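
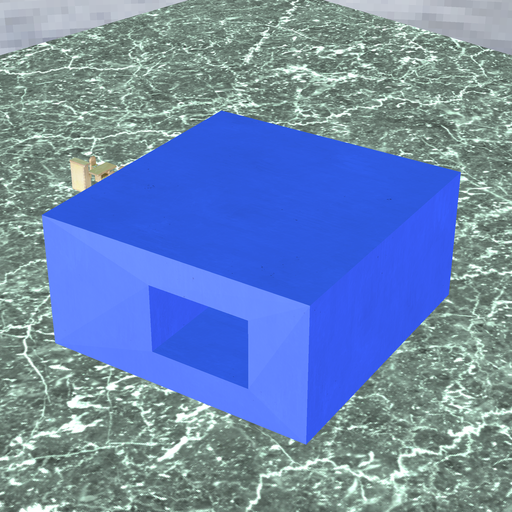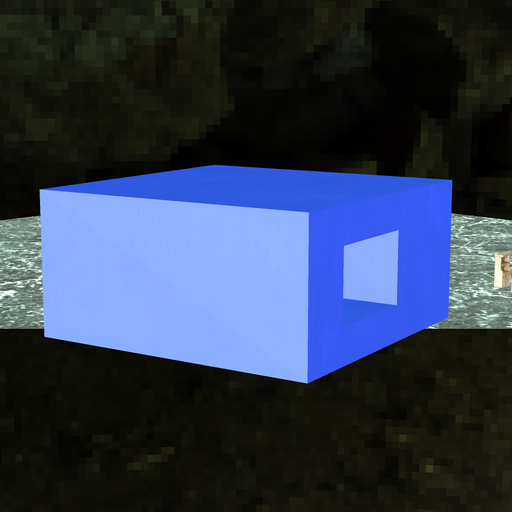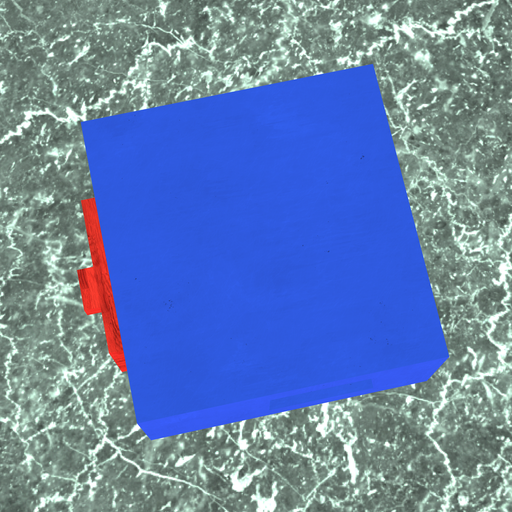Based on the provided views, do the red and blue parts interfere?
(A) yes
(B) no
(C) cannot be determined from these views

(C) cannot be determined from these views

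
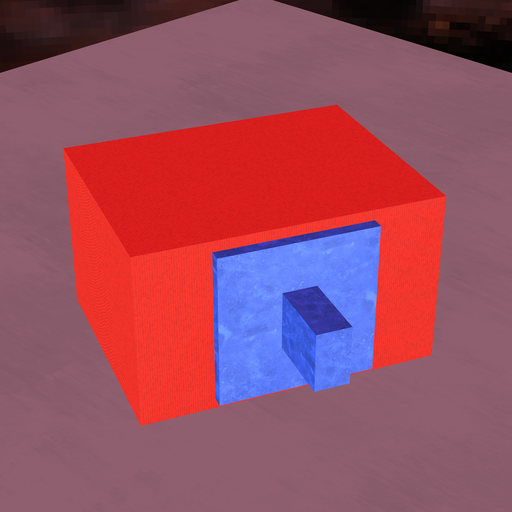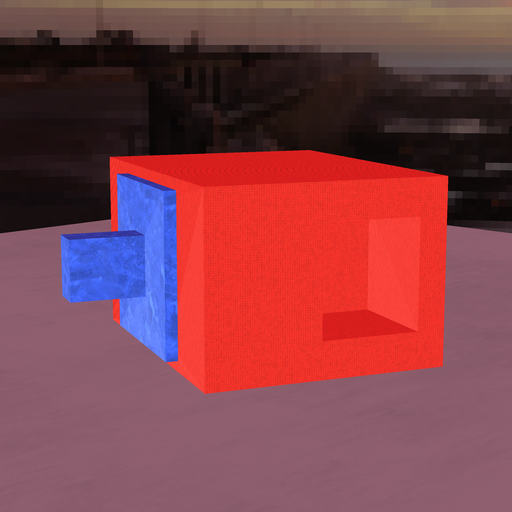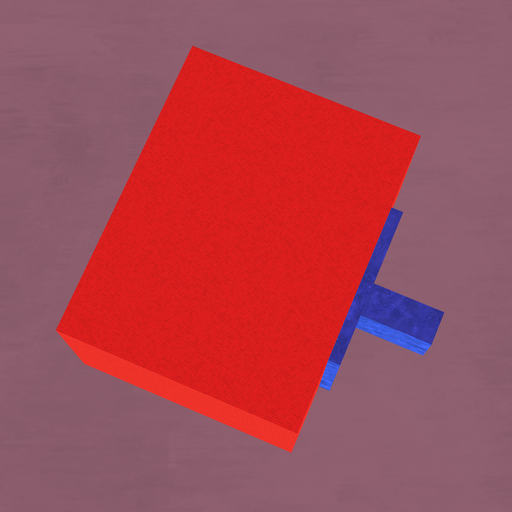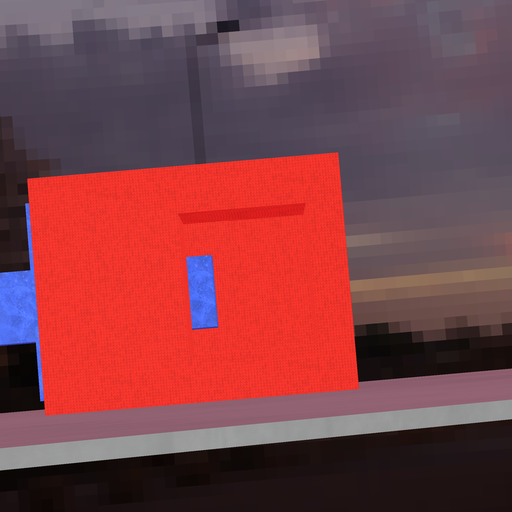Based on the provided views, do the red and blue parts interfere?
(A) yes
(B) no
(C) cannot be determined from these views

(B) no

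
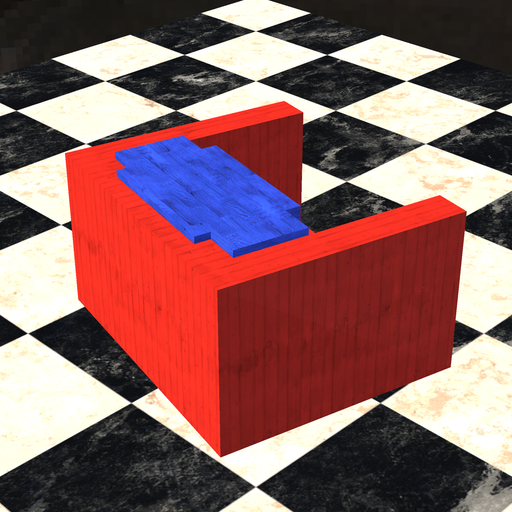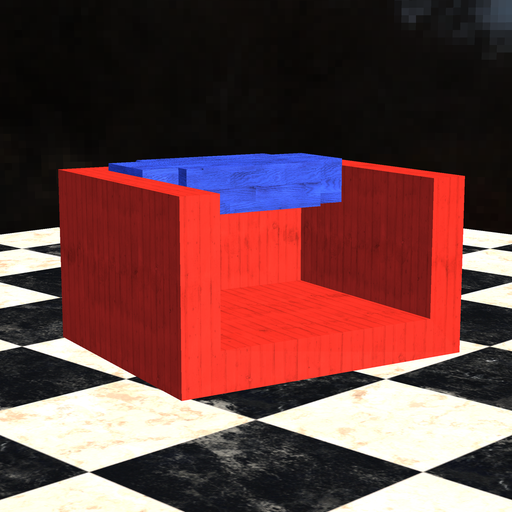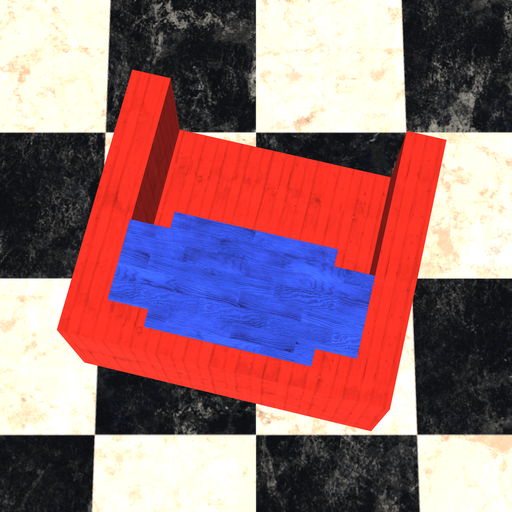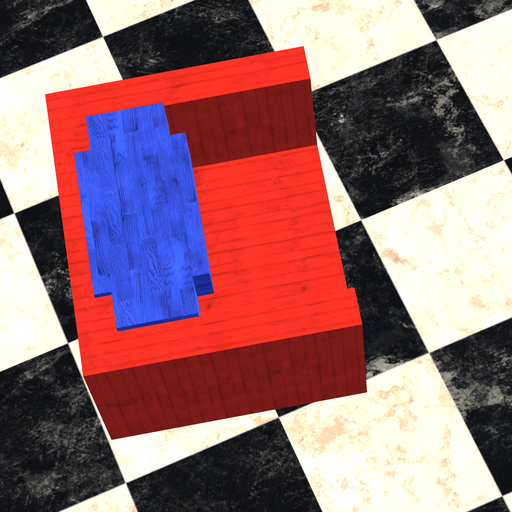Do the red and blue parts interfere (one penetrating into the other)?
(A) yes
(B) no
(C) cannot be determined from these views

(A) yes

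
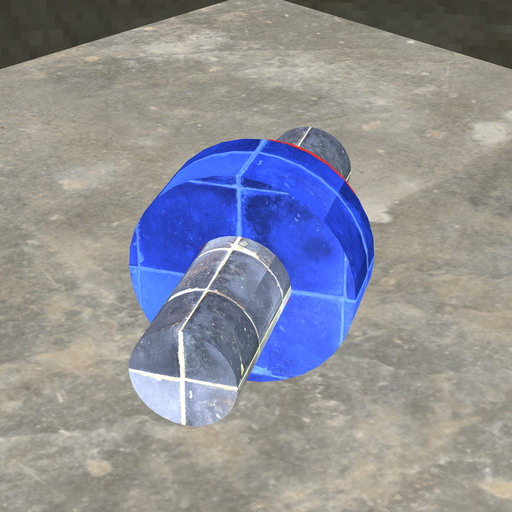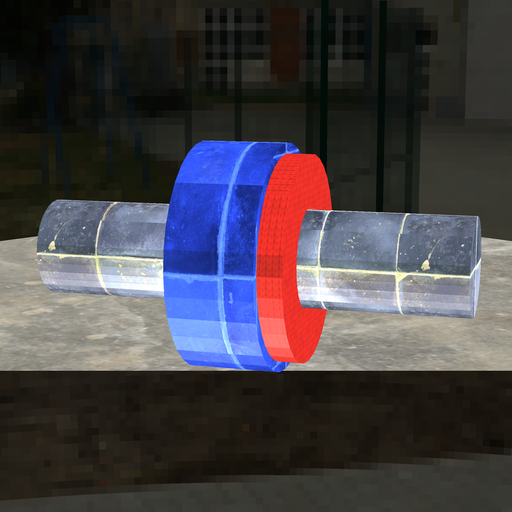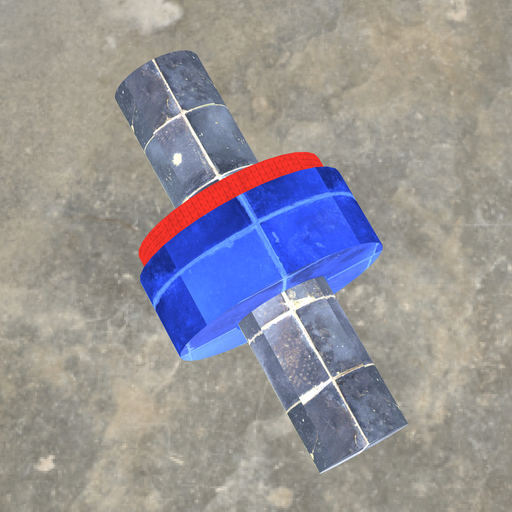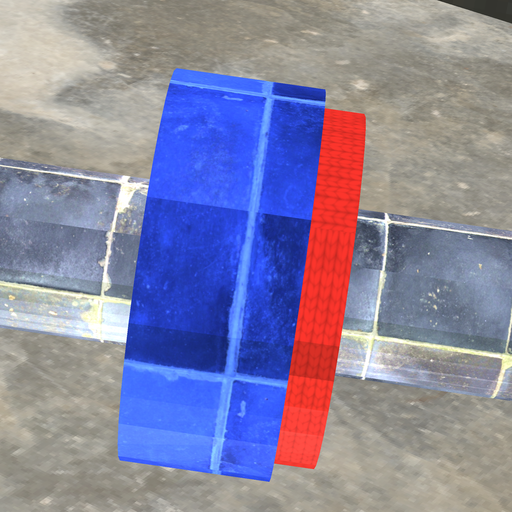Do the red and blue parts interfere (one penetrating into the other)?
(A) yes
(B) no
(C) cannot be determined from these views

(A) yes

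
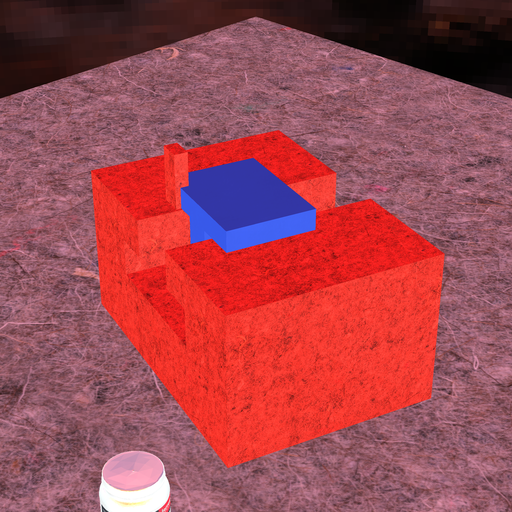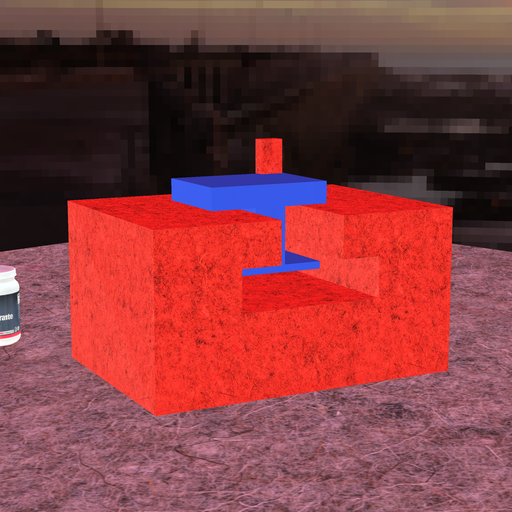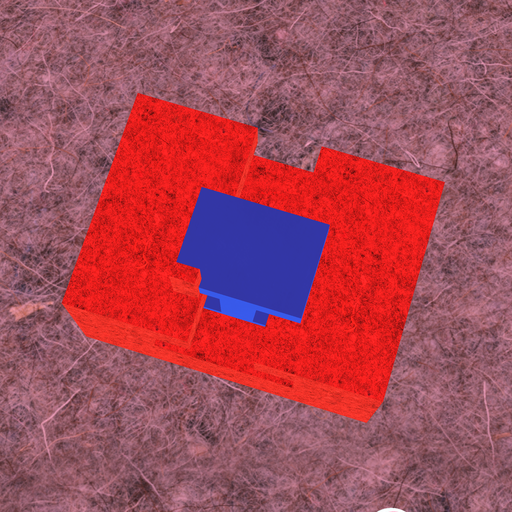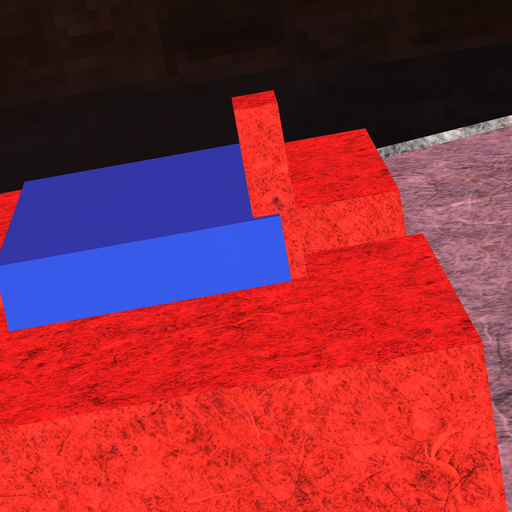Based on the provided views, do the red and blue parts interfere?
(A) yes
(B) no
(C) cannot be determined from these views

(A) yes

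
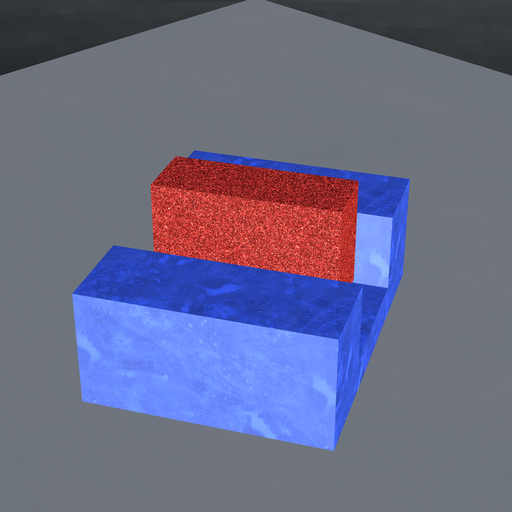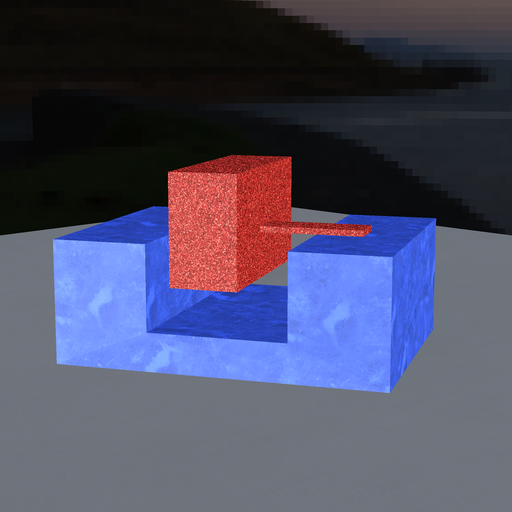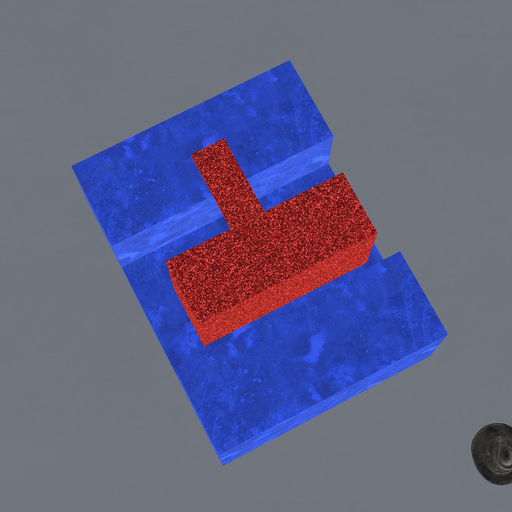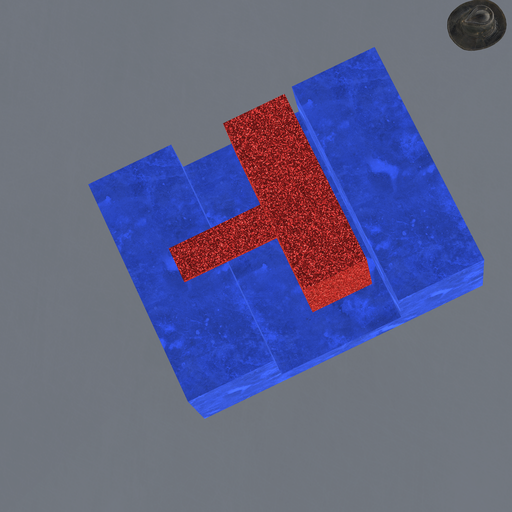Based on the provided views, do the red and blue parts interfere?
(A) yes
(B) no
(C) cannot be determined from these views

(B) no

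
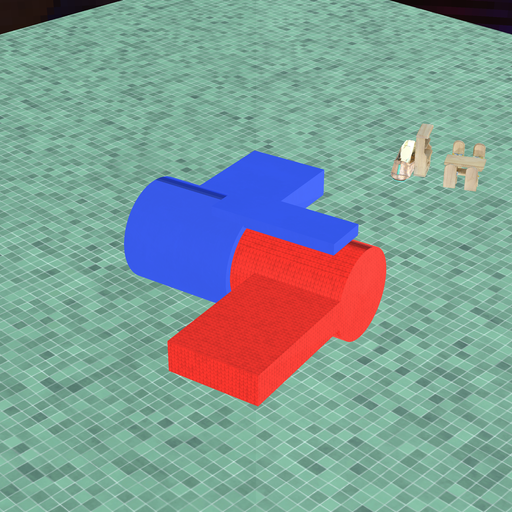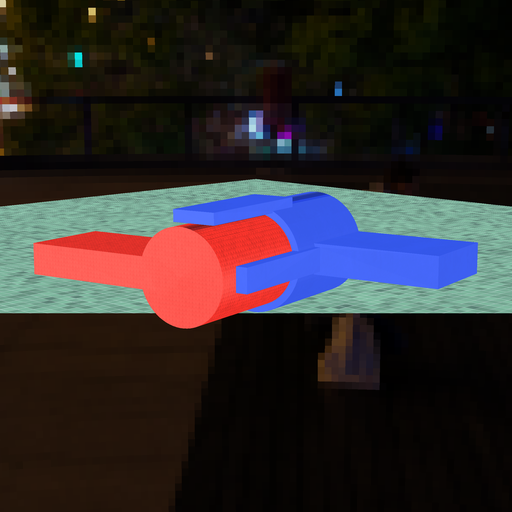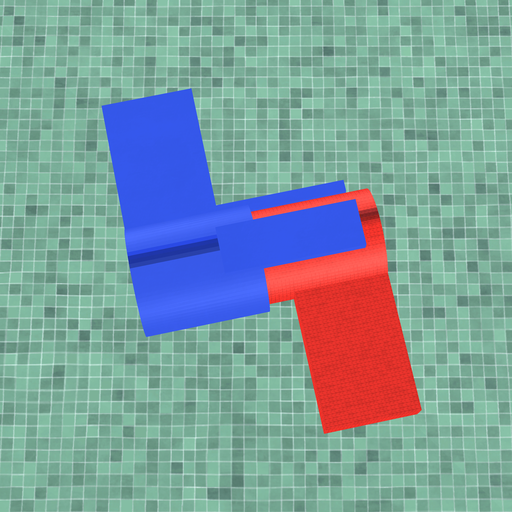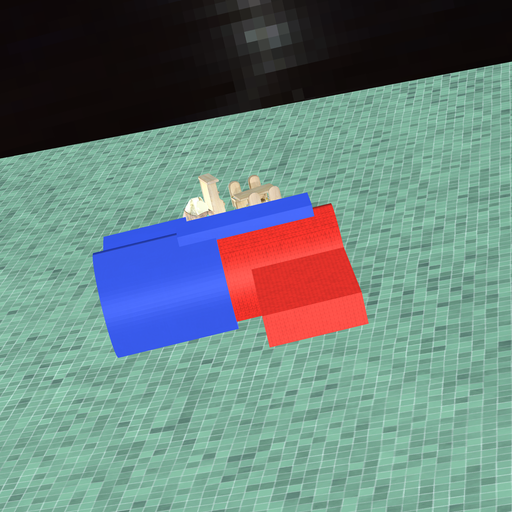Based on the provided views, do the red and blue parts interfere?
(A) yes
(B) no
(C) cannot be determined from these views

(A) yes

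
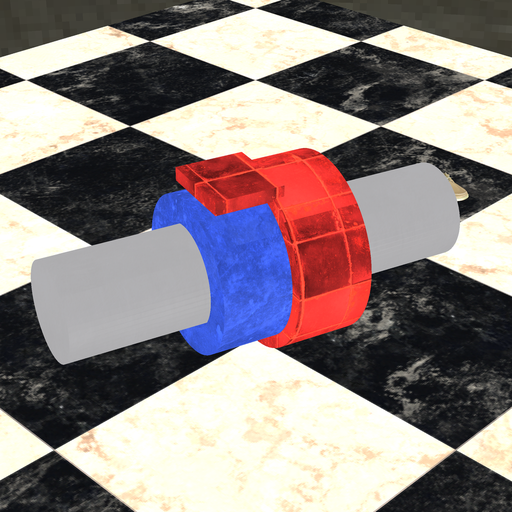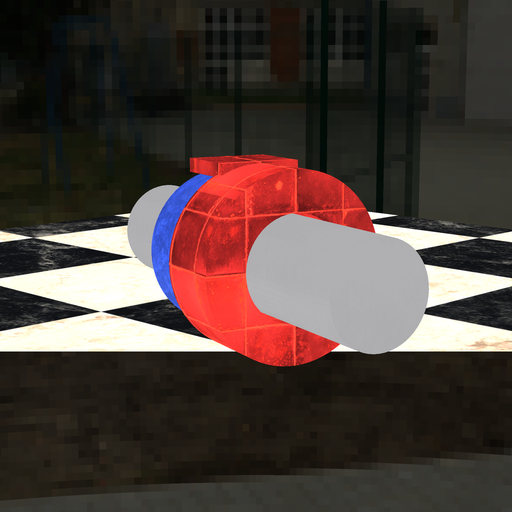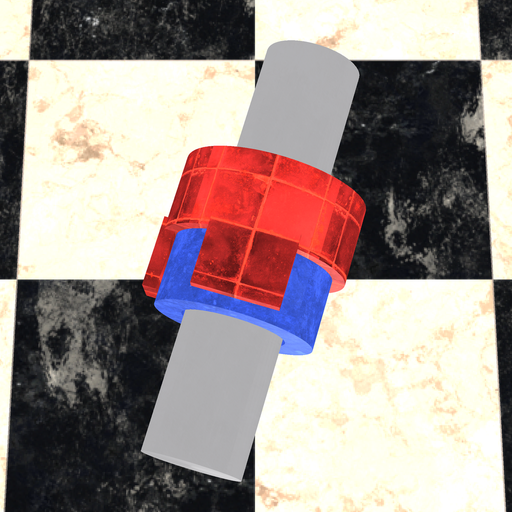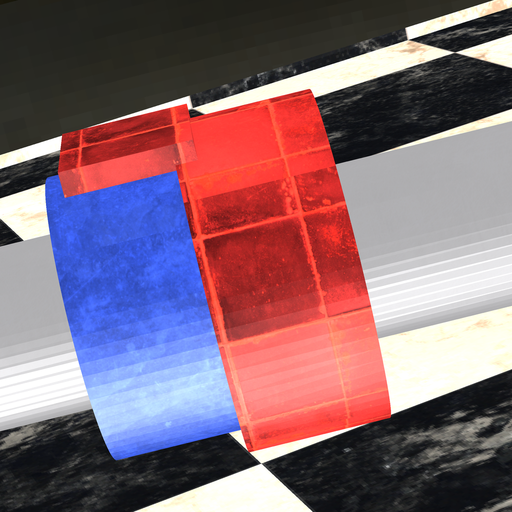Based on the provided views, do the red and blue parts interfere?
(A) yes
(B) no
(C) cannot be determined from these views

(A) yes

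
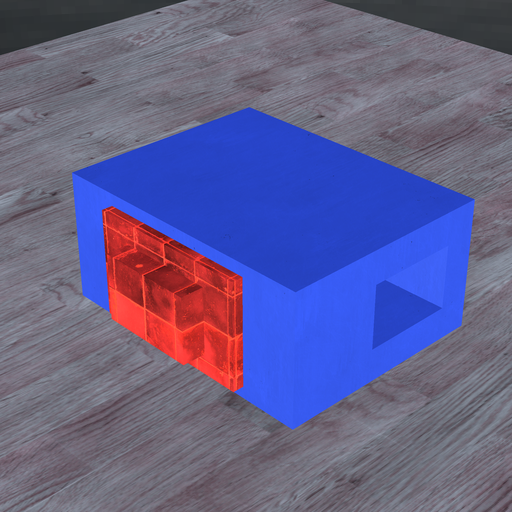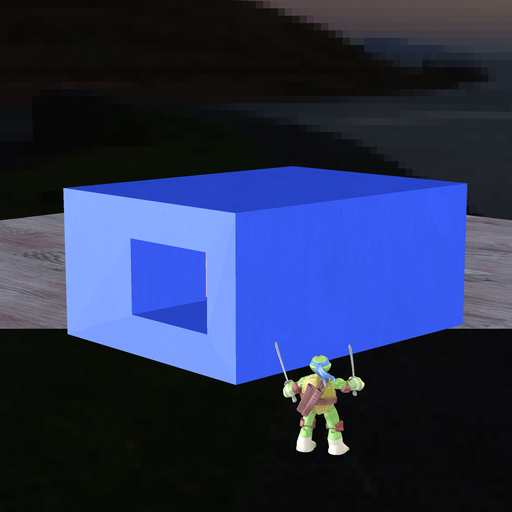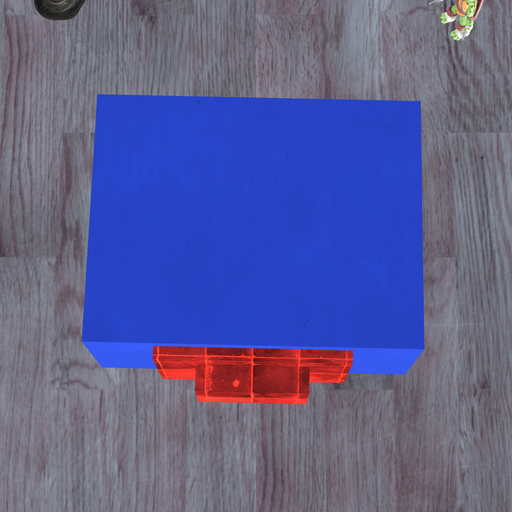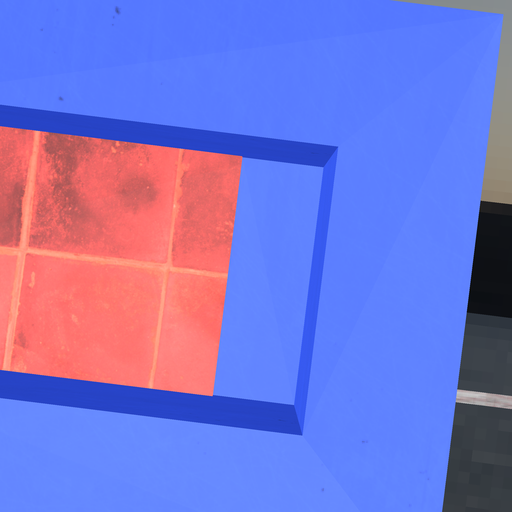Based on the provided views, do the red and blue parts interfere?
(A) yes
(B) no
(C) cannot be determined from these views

(A) yes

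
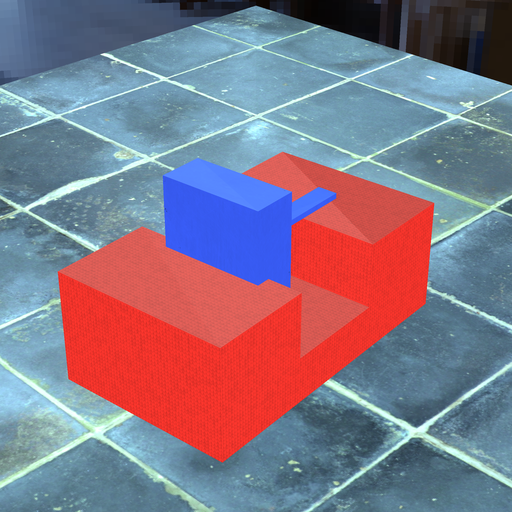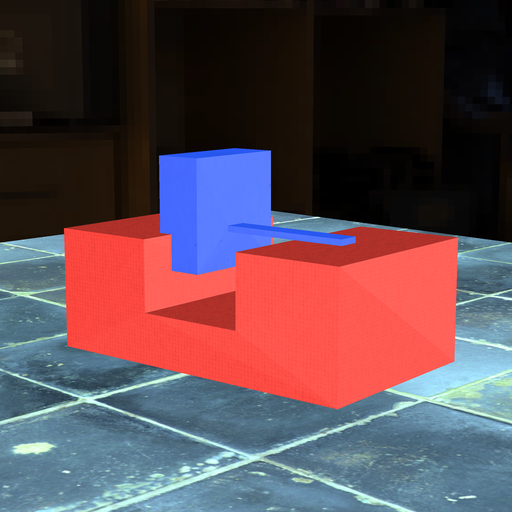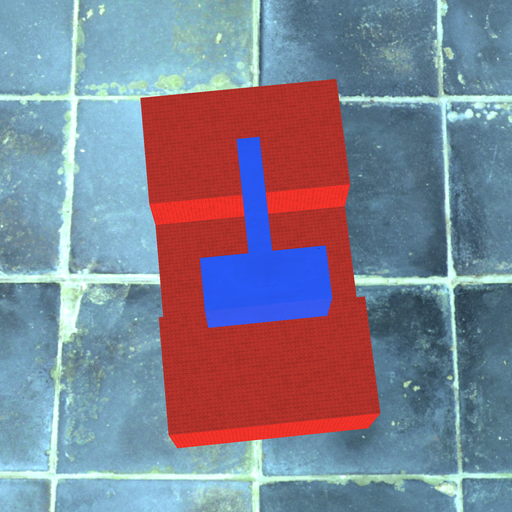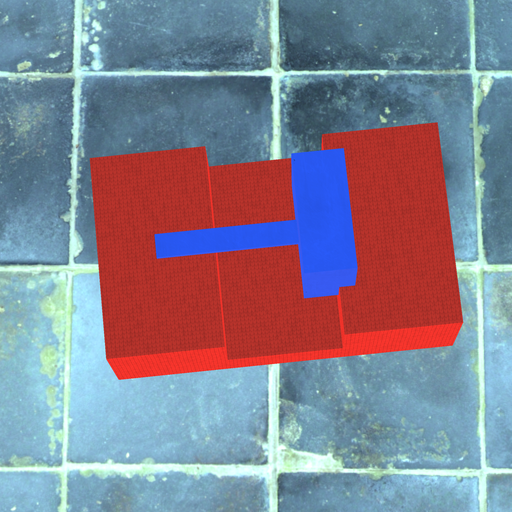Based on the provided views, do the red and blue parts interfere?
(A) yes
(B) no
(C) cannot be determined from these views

(A) yes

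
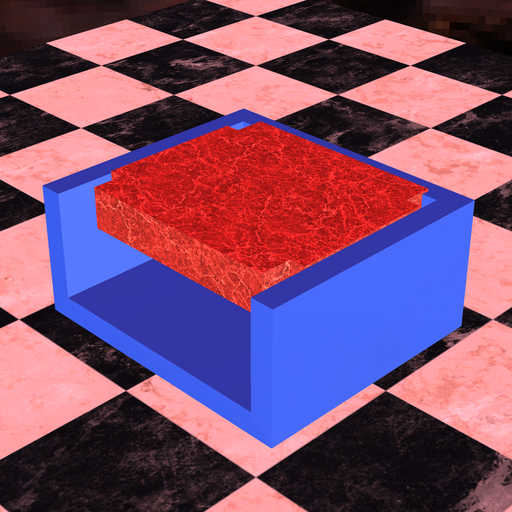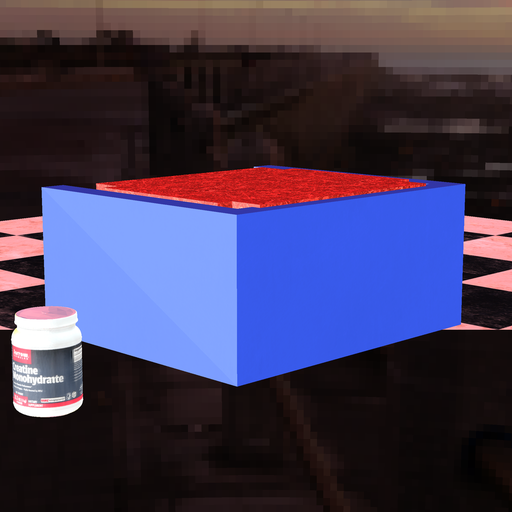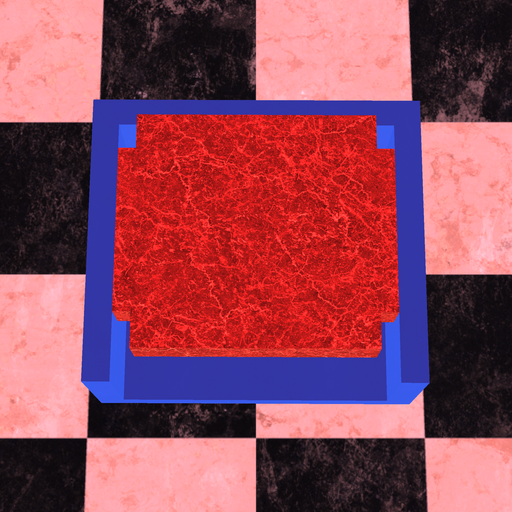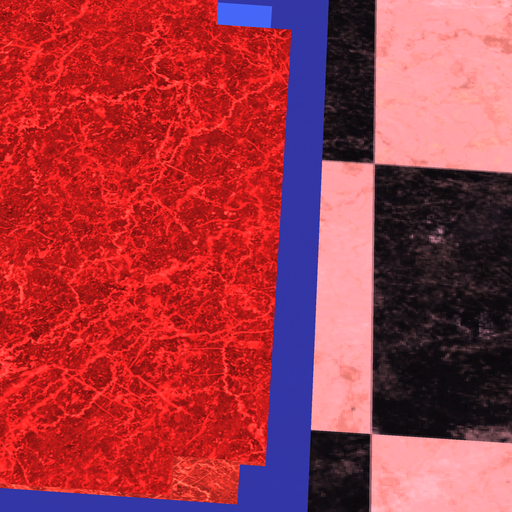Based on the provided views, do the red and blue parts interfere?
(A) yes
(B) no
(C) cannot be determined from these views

(A) yes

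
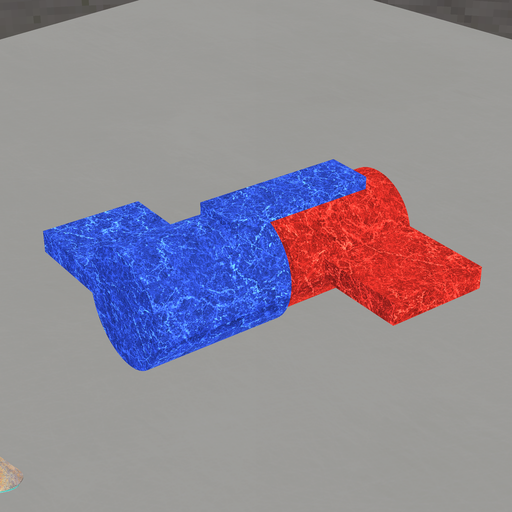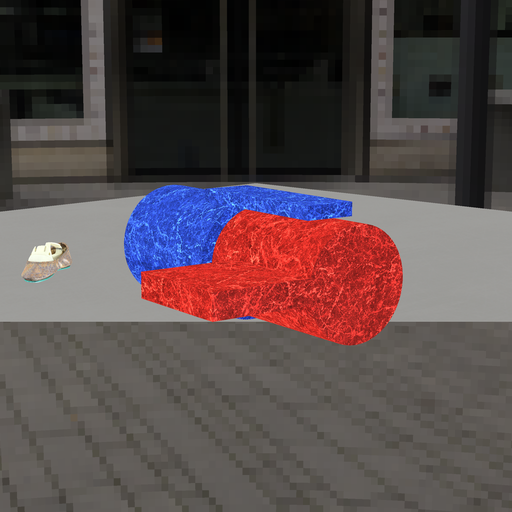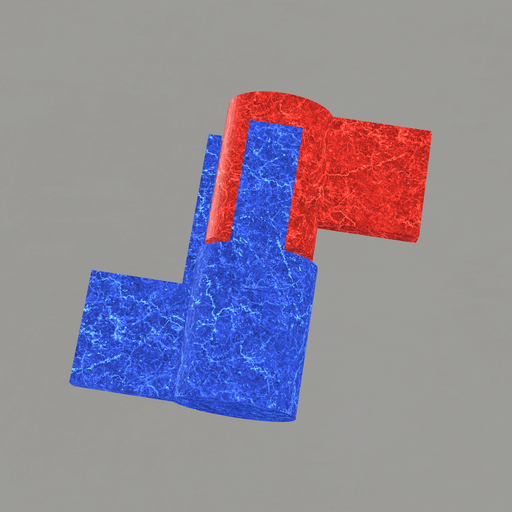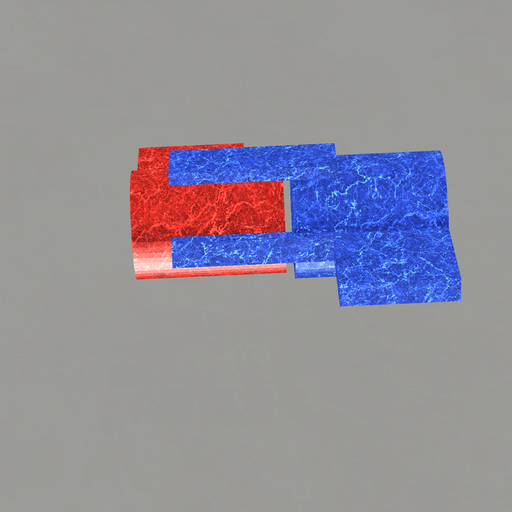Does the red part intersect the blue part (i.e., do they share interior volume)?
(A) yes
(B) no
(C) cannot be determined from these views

(B) no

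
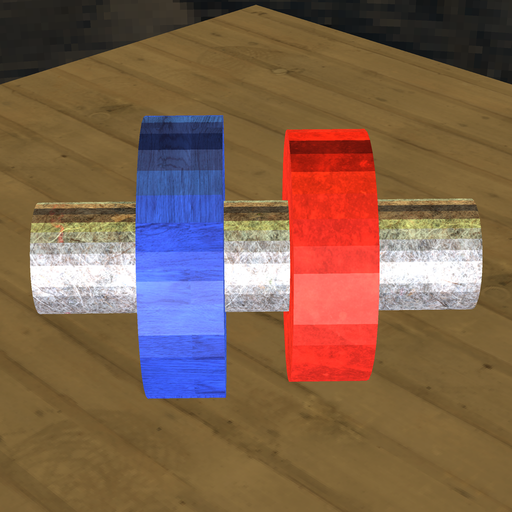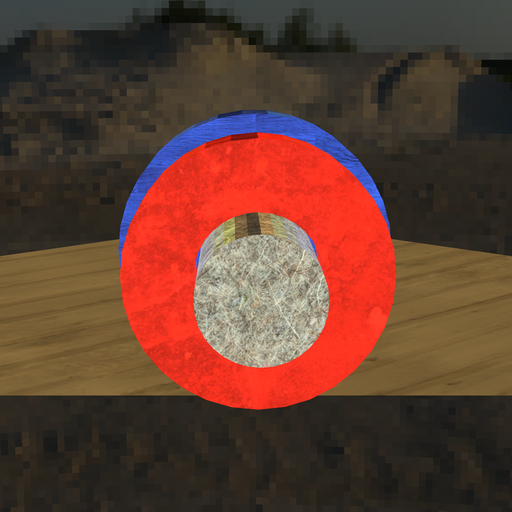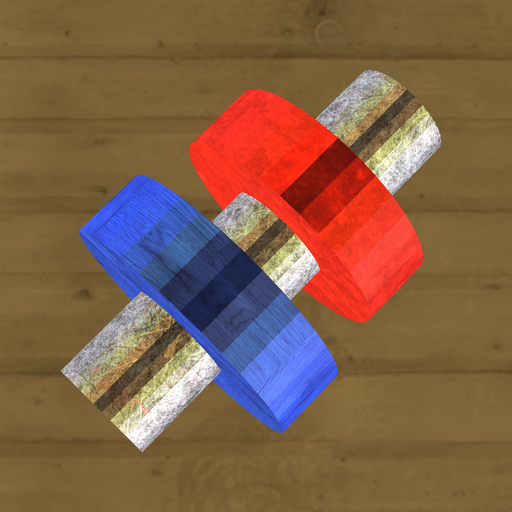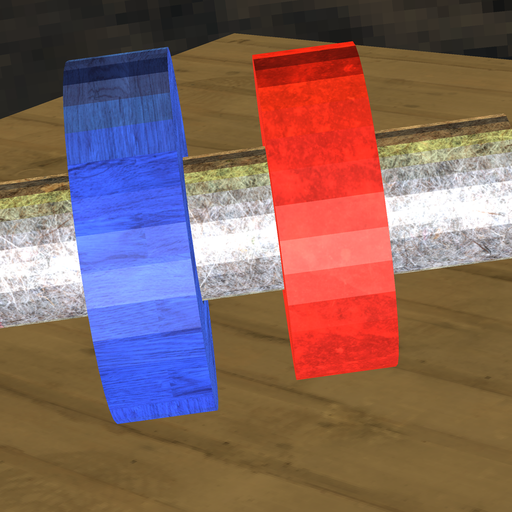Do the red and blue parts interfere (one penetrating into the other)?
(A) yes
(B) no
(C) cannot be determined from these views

(B) no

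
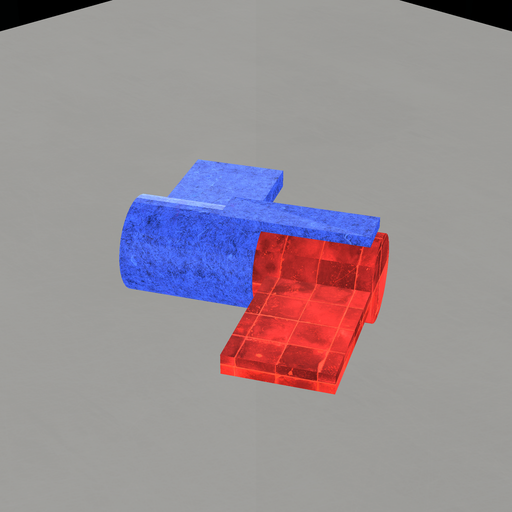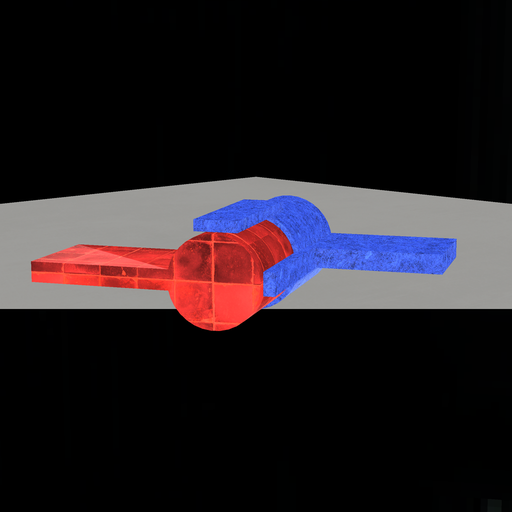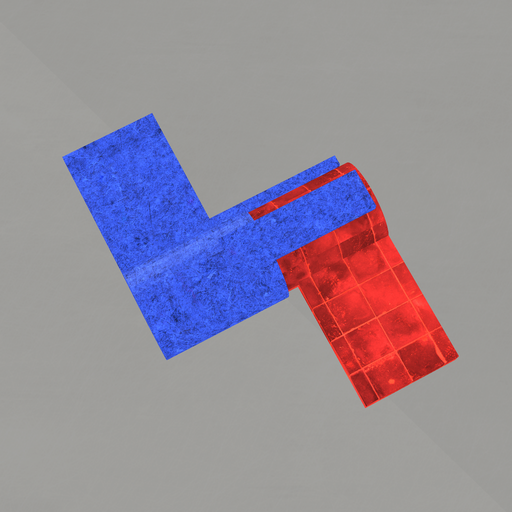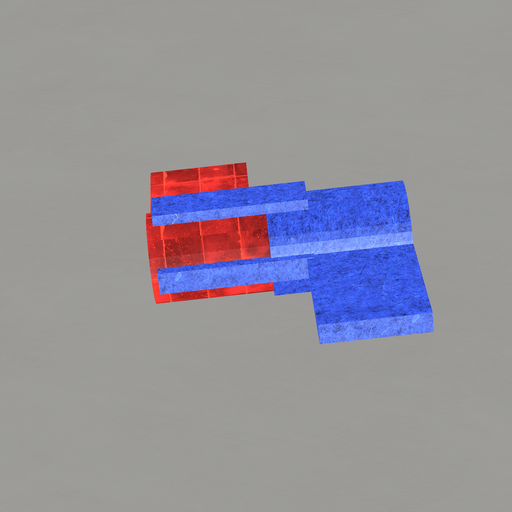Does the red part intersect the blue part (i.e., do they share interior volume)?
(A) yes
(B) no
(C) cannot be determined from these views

(A) yes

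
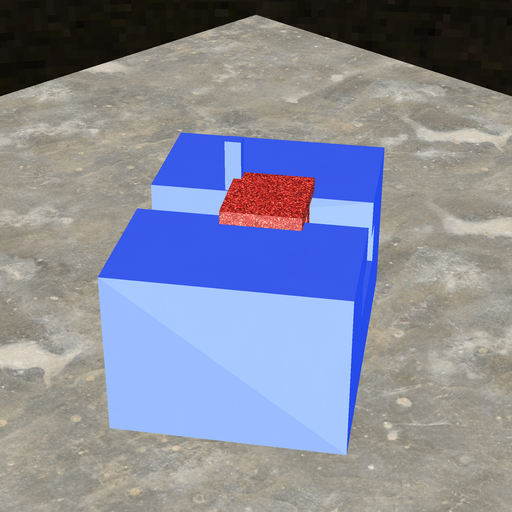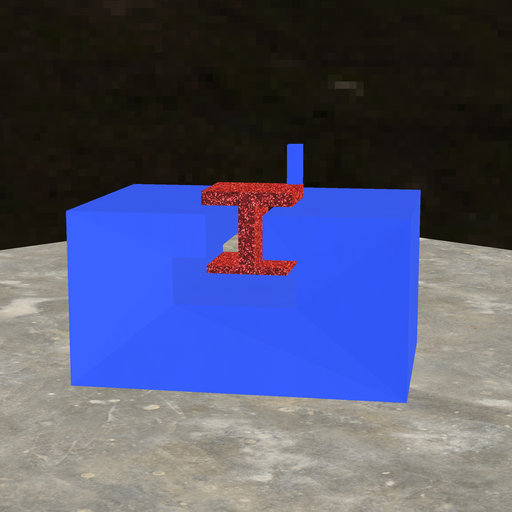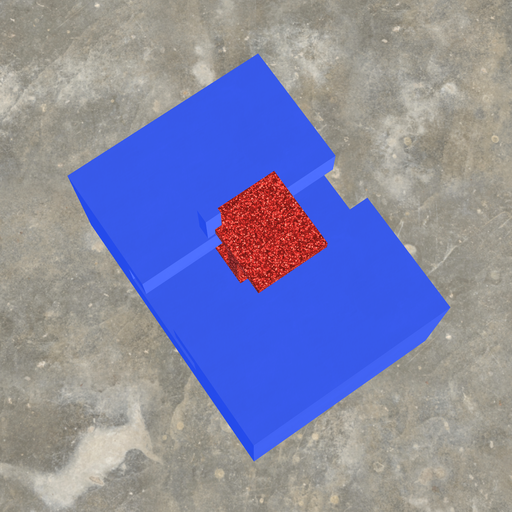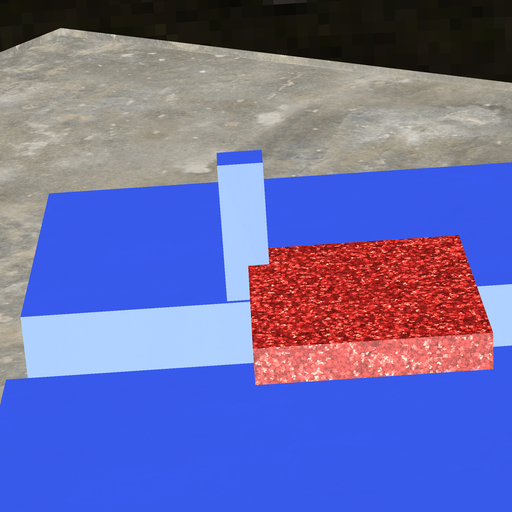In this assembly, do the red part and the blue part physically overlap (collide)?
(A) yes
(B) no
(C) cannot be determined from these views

(A) yes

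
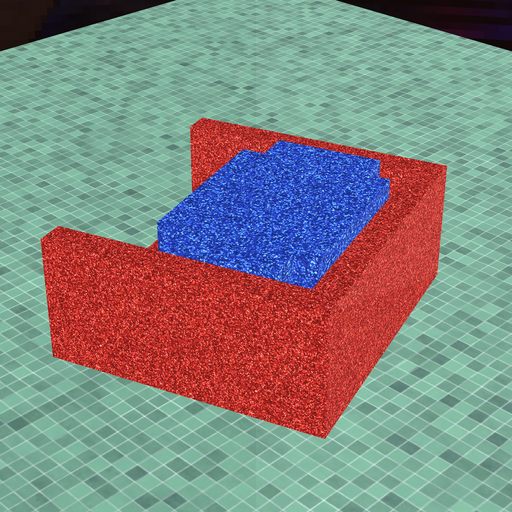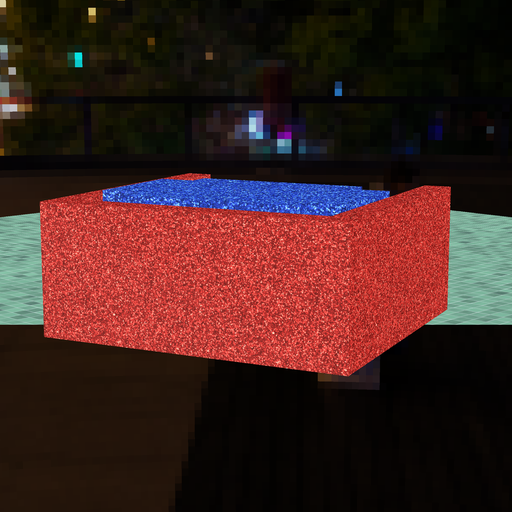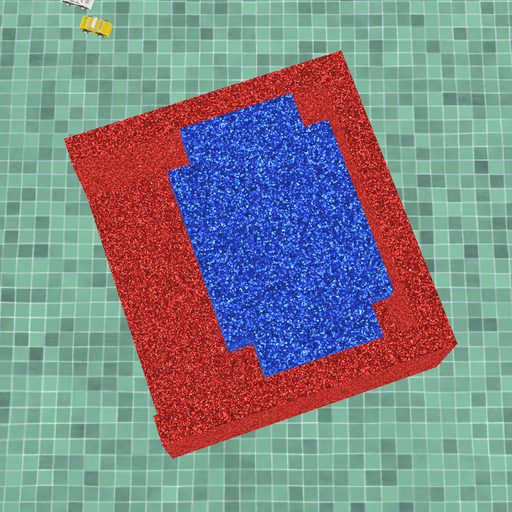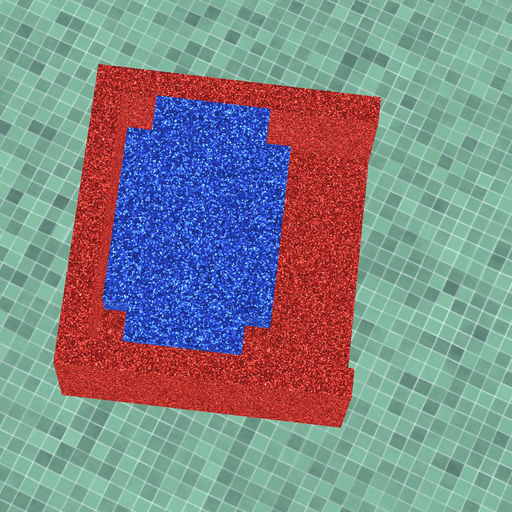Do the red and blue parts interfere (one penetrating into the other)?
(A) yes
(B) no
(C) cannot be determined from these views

(B) no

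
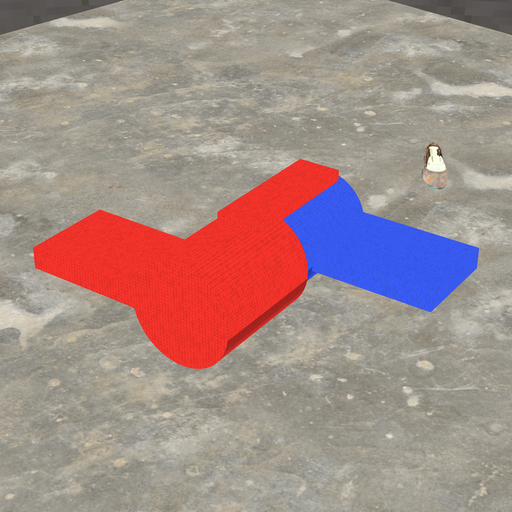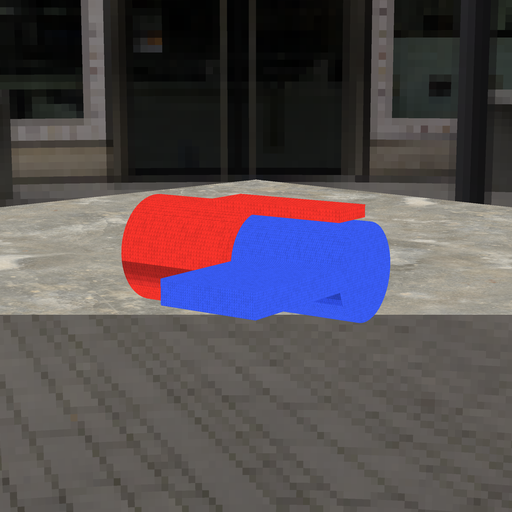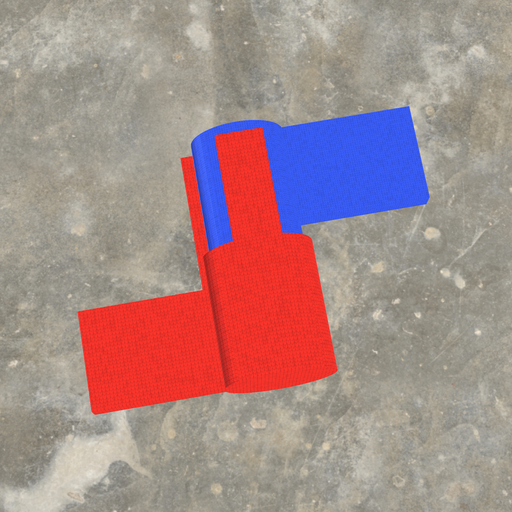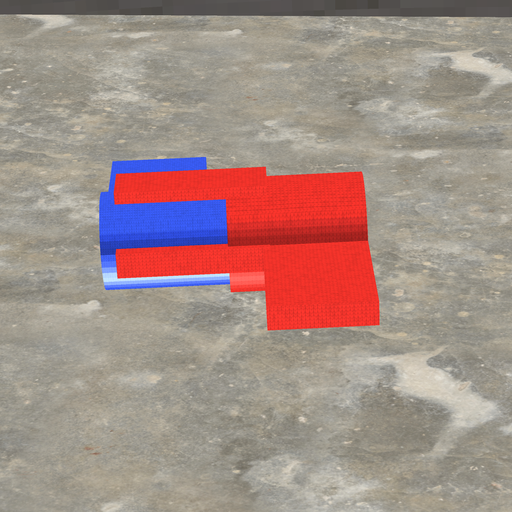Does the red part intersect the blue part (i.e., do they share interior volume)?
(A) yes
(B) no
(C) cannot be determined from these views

(A) yes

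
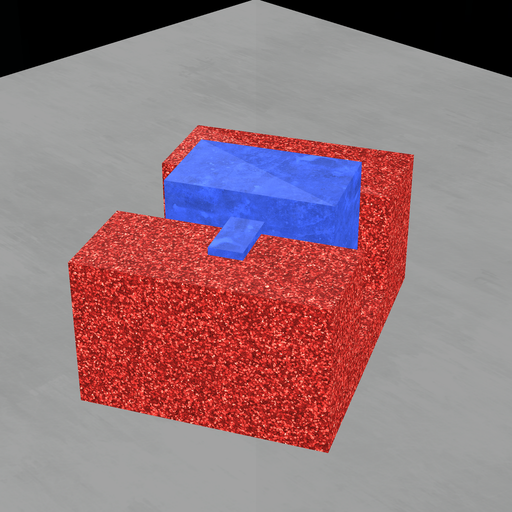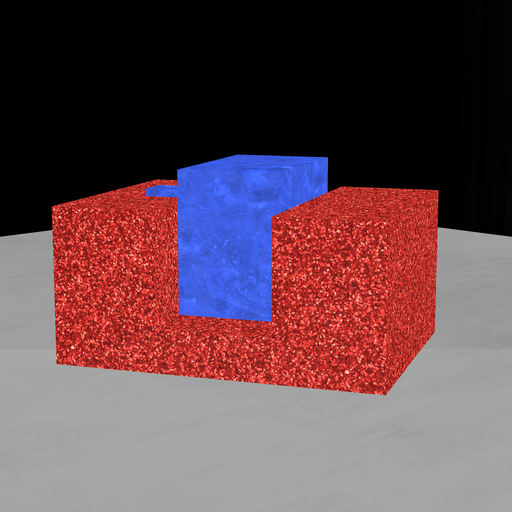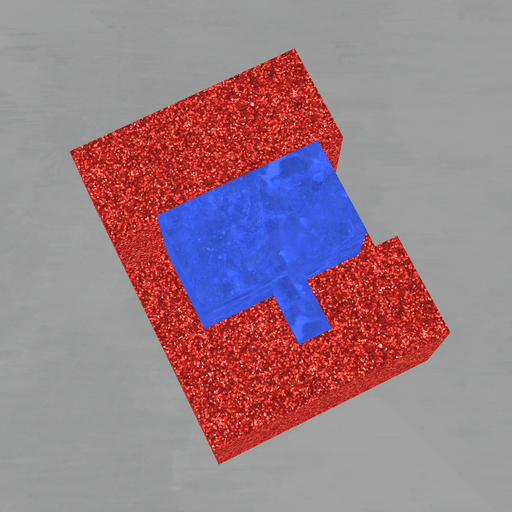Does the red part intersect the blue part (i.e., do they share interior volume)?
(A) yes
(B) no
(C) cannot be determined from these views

(C) cannot be determined from these views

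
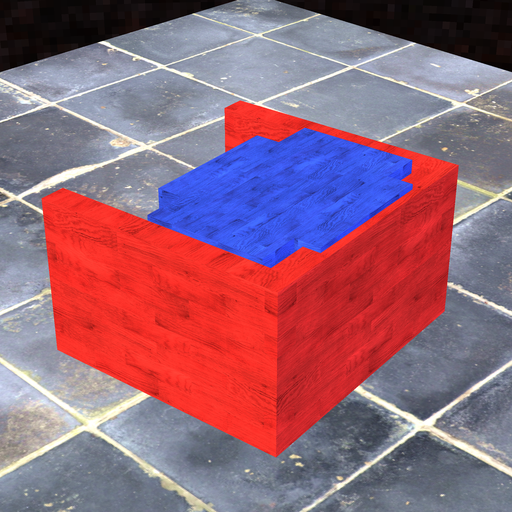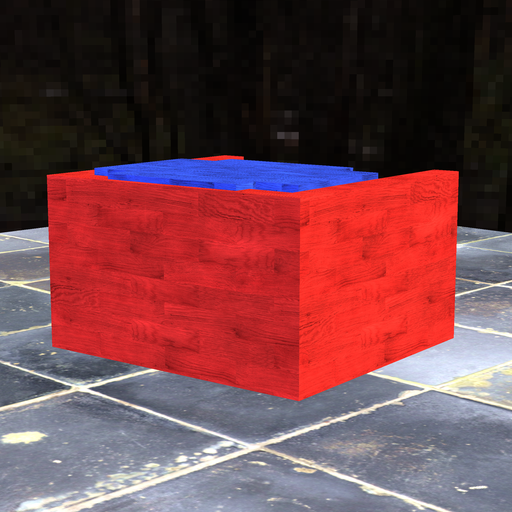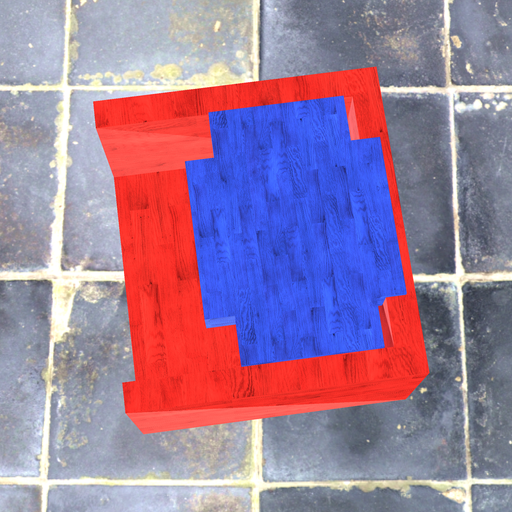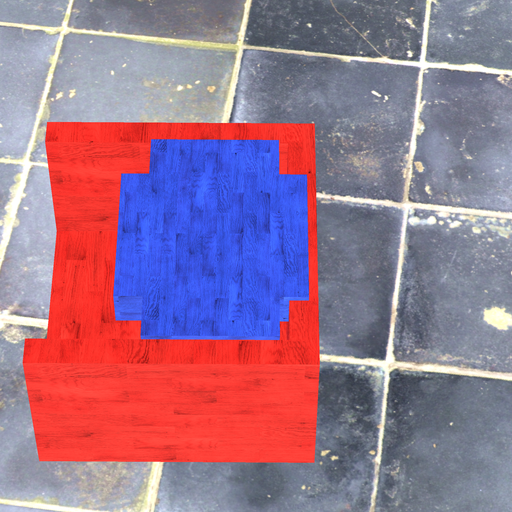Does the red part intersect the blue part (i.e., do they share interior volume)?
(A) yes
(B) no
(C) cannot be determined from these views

(A) yes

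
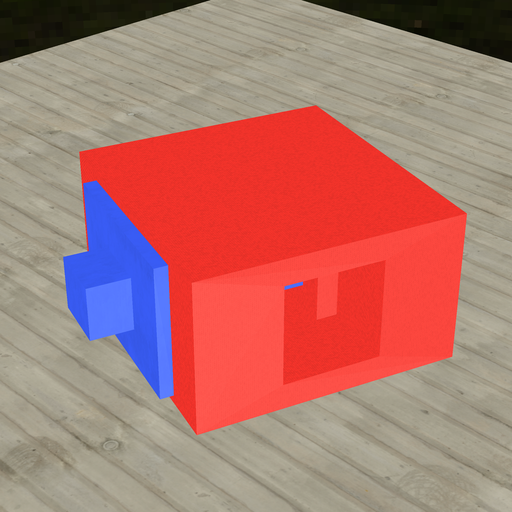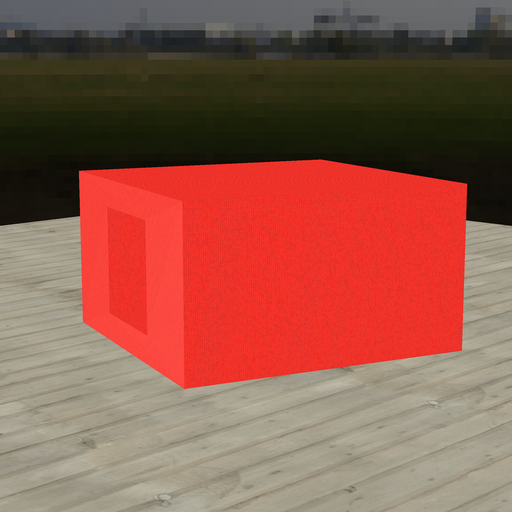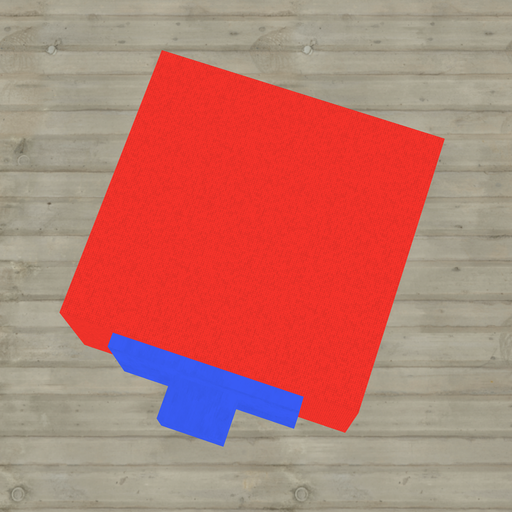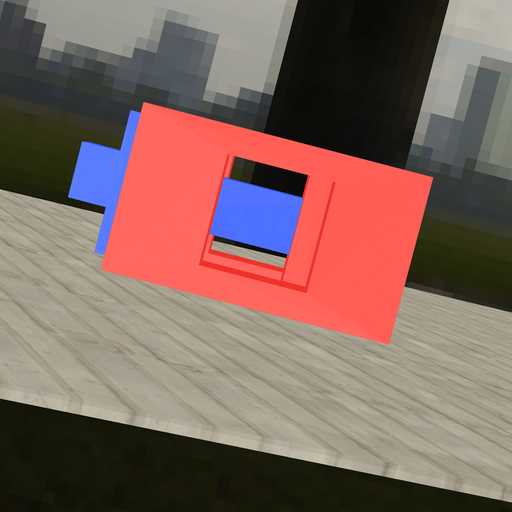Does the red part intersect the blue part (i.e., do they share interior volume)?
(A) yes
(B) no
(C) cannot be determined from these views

(A) yes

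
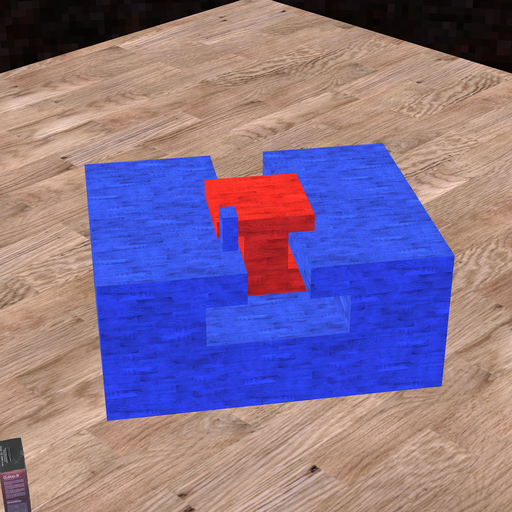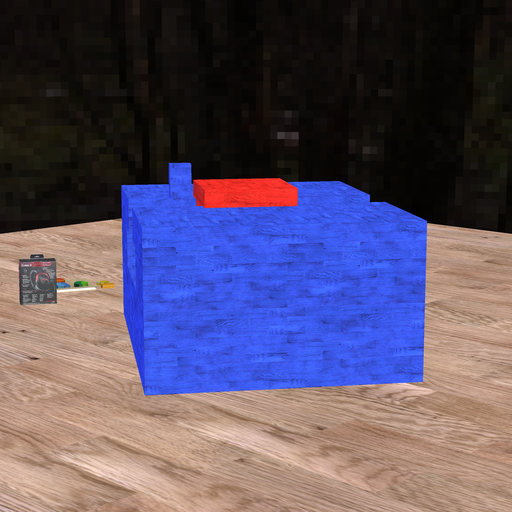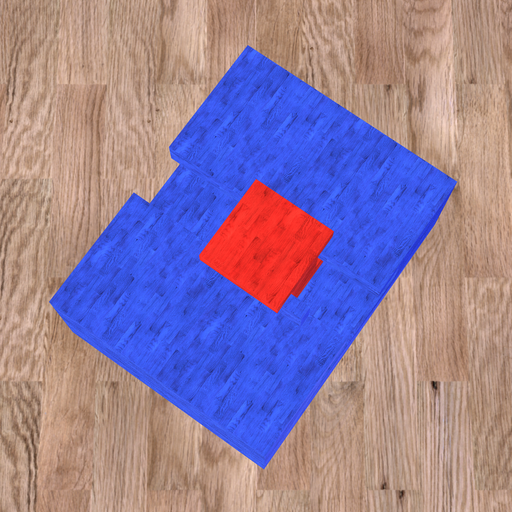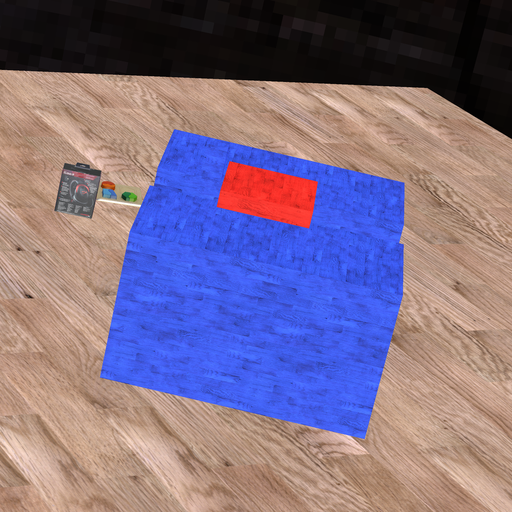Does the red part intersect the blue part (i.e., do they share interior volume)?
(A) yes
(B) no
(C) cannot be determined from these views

(B) no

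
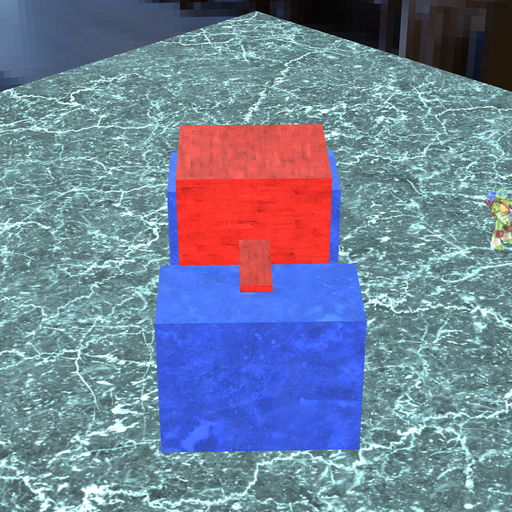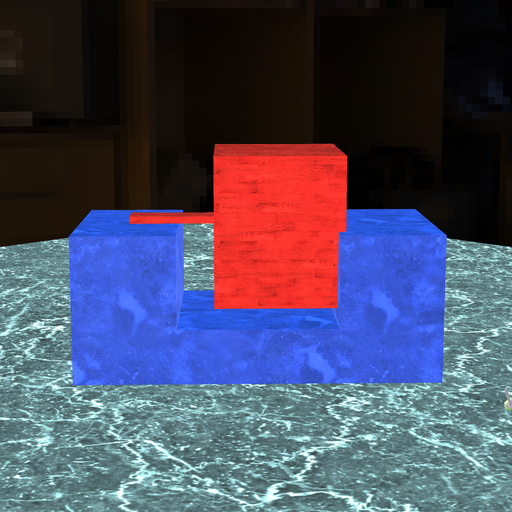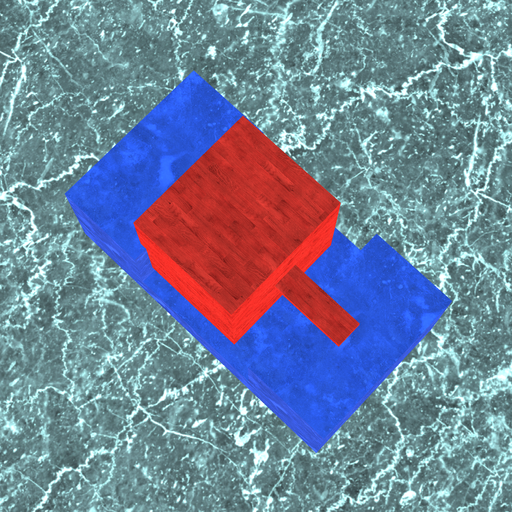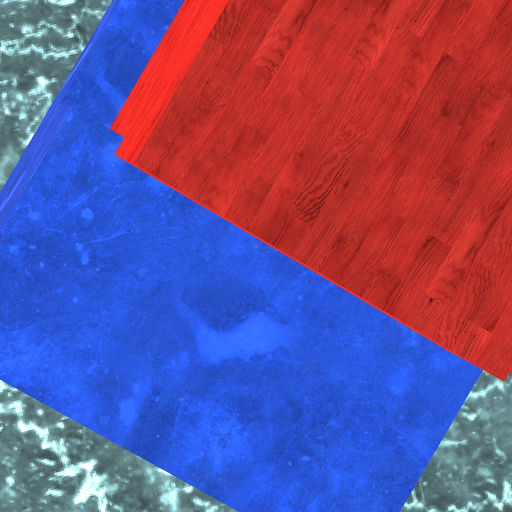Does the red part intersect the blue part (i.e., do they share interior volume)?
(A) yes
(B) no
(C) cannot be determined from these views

(A) yes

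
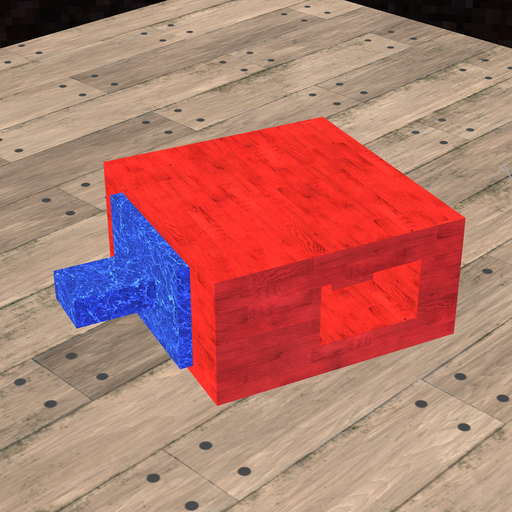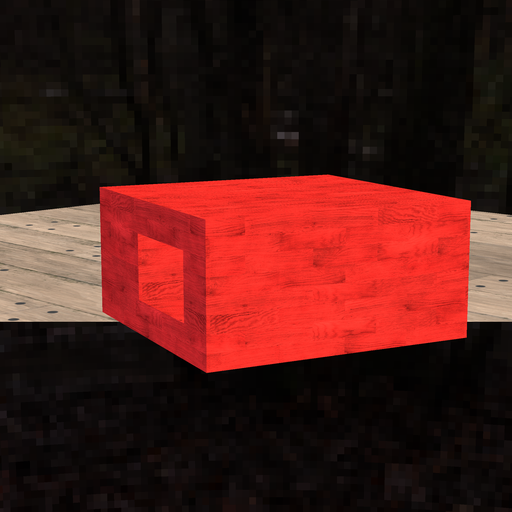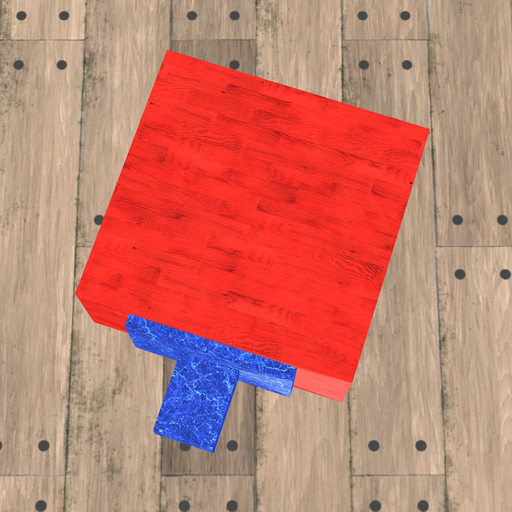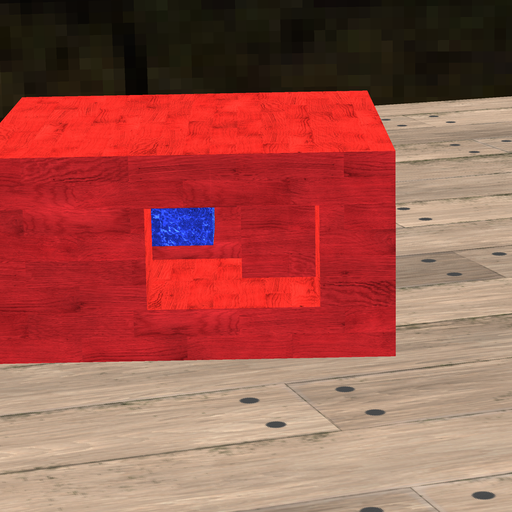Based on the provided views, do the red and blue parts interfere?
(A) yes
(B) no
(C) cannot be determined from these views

(B) no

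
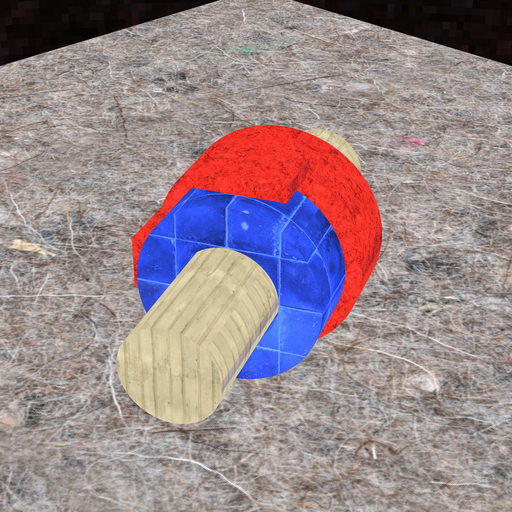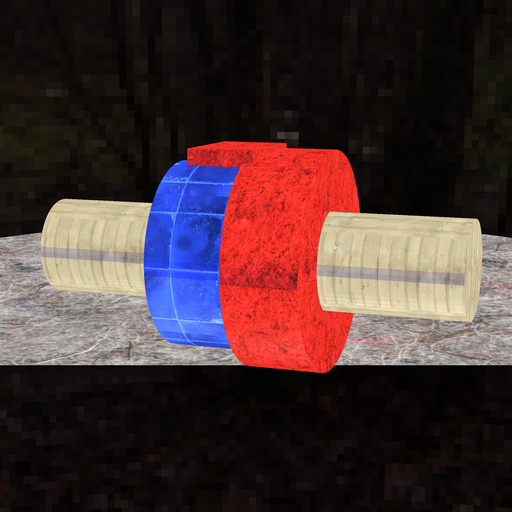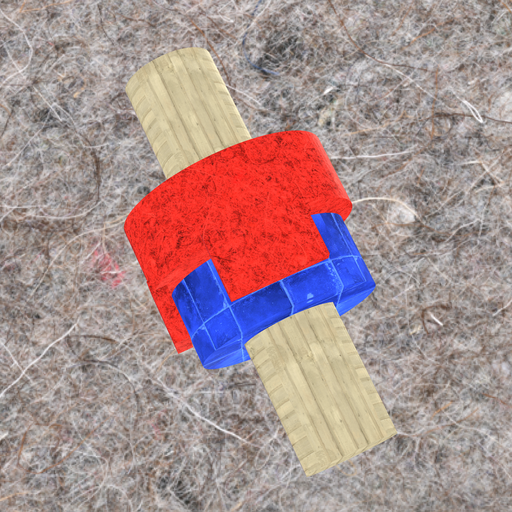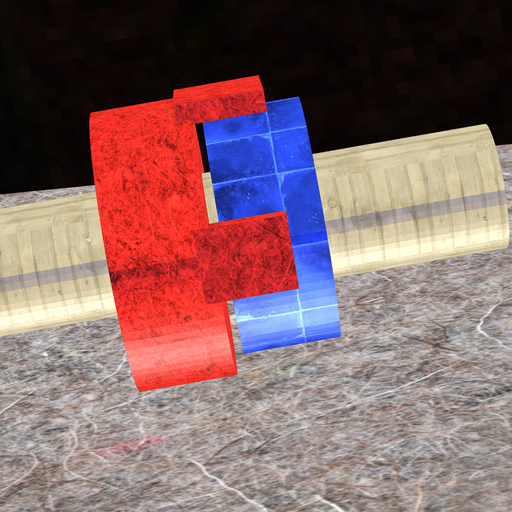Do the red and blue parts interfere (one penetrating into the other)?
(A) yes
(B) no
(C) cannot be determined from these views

(B) no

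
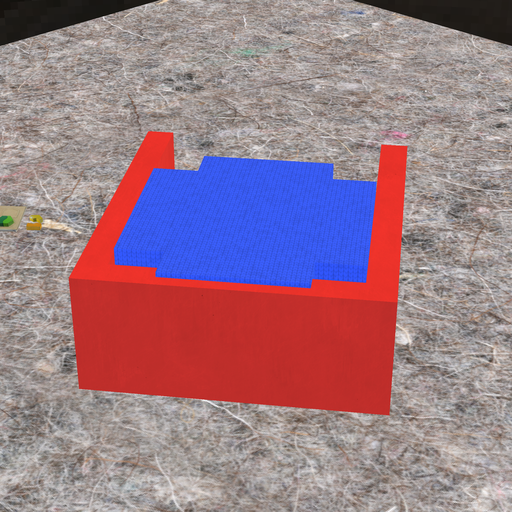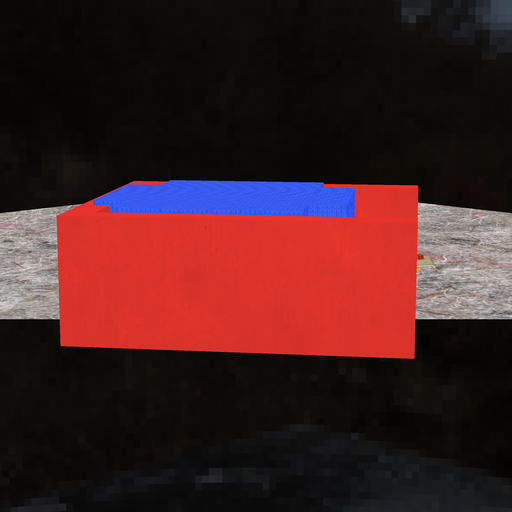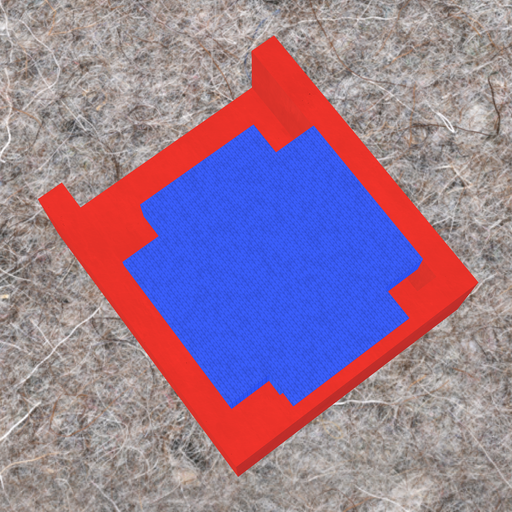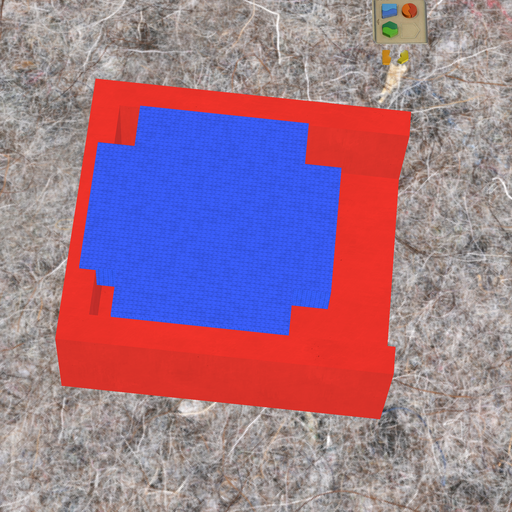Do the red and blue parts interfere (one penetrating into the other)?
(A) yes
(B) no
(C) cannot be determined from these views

(A) yes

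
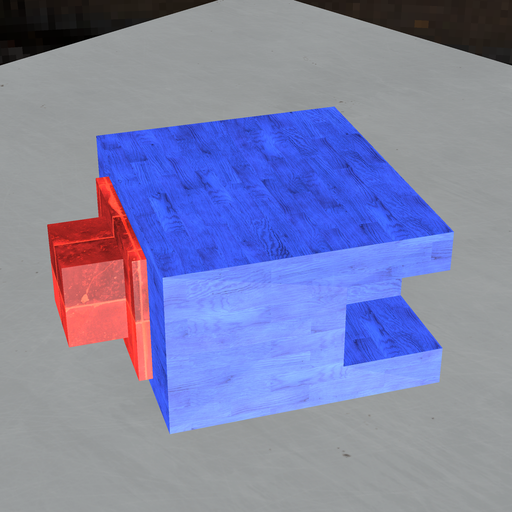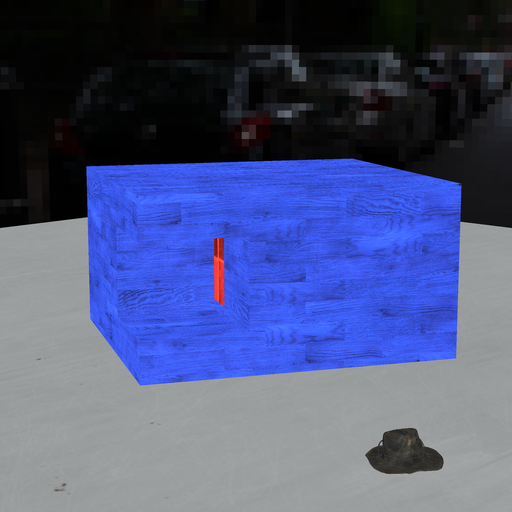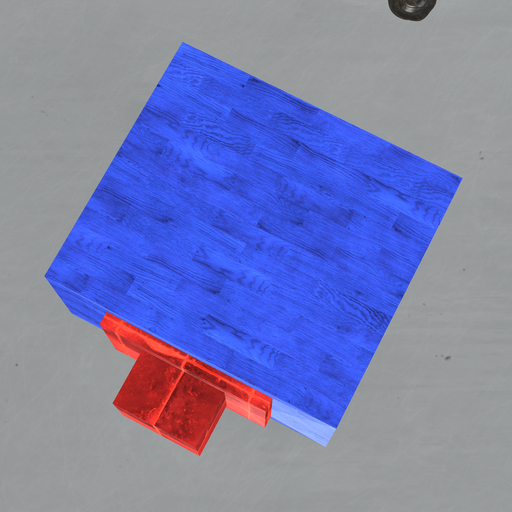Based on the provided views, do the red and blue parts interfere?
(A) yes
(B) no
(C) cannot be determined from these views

(C) cannot be determined from these views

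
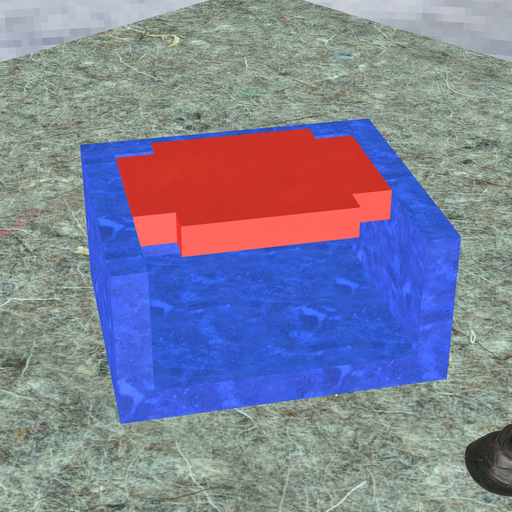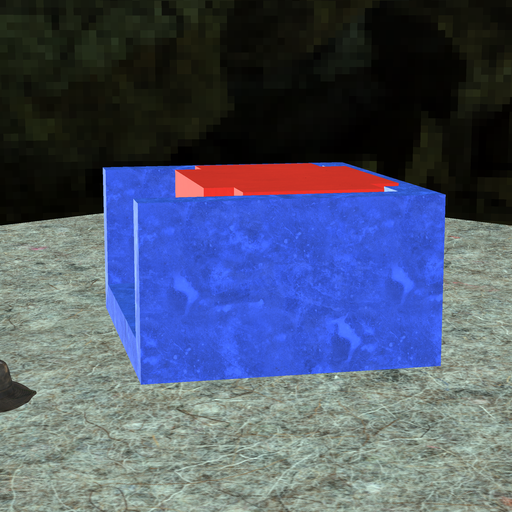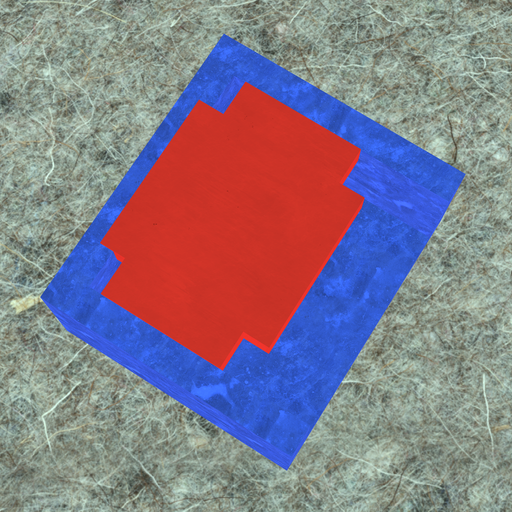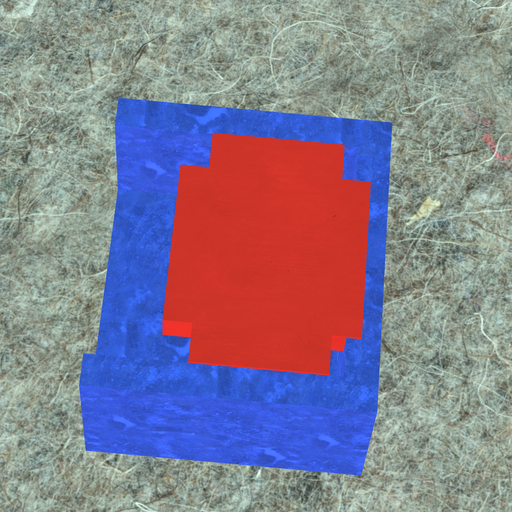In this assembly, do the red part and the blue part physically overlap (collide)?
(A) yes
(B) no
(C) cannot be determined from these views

(A) yes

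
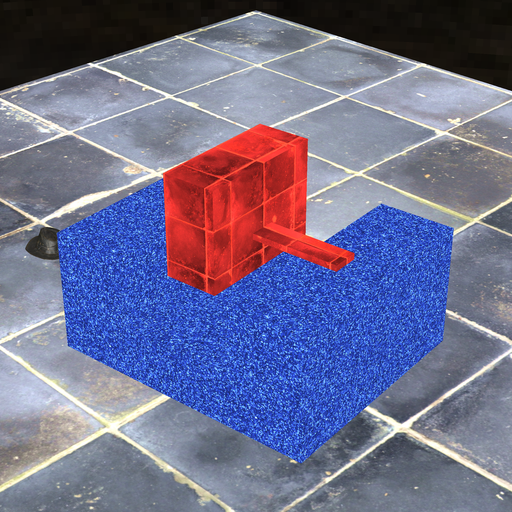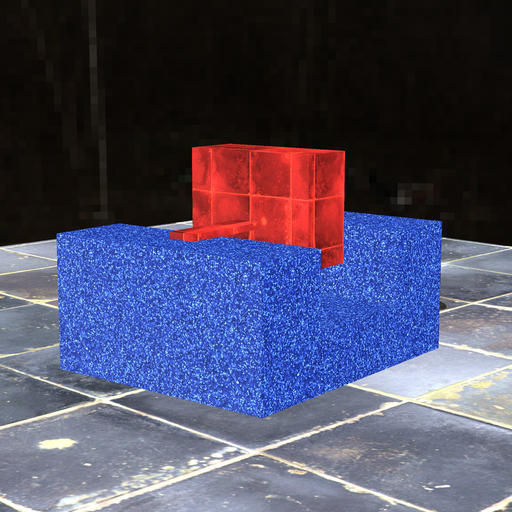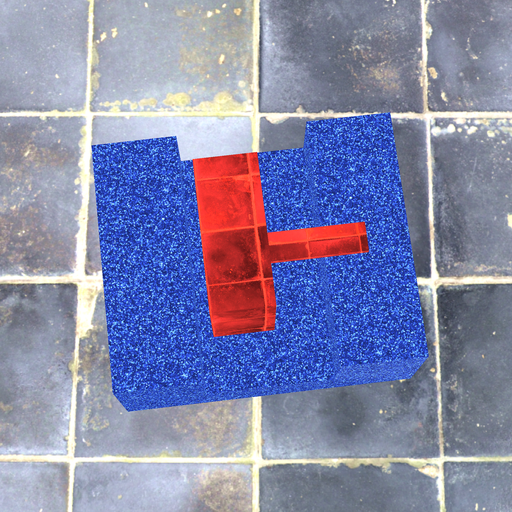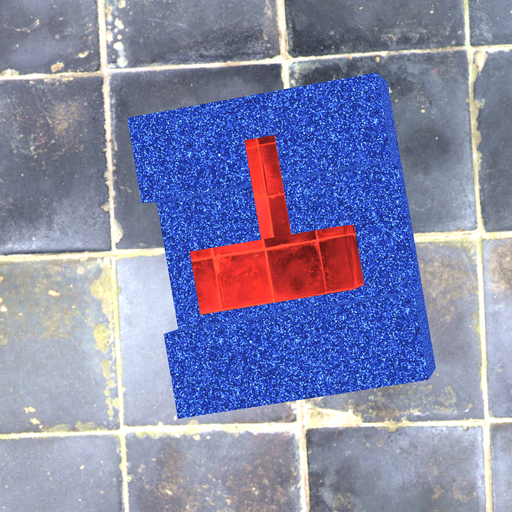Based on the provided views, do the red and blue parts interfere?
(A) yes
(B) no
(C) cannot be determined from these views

(B) no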